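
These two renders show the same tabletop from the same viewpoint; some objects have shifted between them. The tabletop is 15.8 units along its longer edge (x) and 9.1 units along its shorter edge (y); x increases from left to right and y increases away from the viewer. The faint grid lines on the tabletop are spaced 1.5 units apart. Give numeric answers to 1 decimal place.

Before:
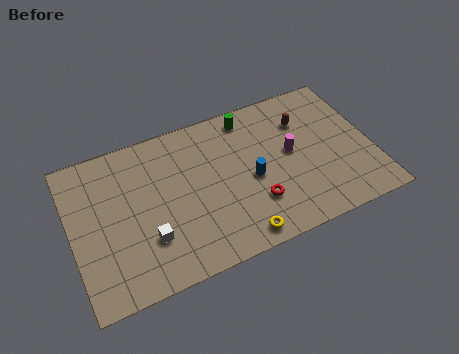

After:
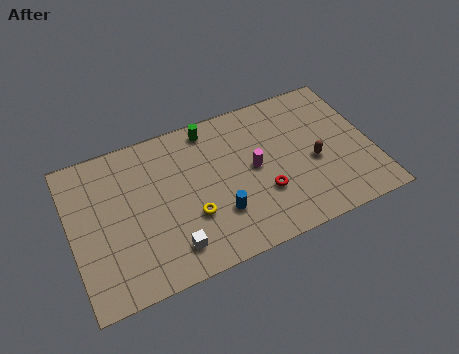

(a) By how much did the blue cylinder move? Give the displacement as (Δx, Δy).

(-1.9, -1.4)

From the two frames, the blue cylinder sits at roughly (9.4, 4.1) before and (7.5, 2.7) after.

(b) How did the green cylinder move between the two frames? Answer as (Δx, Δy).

(-2.1, 0.1)

The green cylinder started near (9.7, 7.9) and ended near (7.6, 8.0).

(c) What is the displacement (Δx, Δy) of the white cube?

(1.1, -1.0)

From the two frames, the white cube sits at roughly (3.8, 2.7) before and (4.9, 1.7) after.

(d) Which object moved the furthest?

the yellow torus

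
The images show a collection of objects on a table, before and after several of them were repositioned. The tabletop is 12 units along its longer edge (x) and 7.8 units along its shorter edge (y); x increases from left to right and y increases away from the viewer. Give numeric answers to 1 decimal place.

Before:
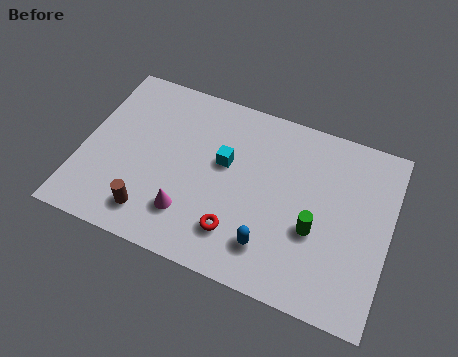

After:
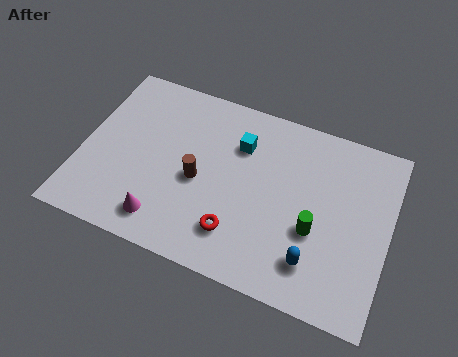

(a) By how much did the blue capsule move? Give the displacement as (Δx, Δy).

(1.7, 0.0)

The blue capsule was at about (7.6, 1.7) and moved to about (9.3, 1.7).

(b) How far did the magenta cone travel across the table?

1.1

The magenta cone was near (4.4, 1.9) before and (3.5, 1.3) after, so it travelled √(0.9² + 0.6²) ≈ 1.1 units.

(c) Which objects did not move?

the red torus and the green cylinder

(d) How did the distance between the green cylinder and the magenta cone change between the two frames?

+1.0

Before: roughly 4.9 units apart; after: 5.9. That's 1.0 units further apart.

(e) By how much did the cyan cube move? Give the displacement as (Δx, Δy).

(0.5, 1.0)

From the two frames, the cyan cube sits at roughly (5.5, 4.6) before and (6.0, 5.6) after.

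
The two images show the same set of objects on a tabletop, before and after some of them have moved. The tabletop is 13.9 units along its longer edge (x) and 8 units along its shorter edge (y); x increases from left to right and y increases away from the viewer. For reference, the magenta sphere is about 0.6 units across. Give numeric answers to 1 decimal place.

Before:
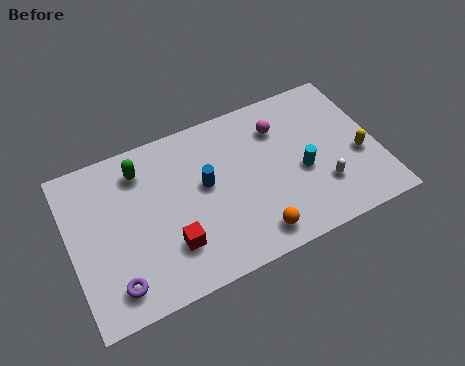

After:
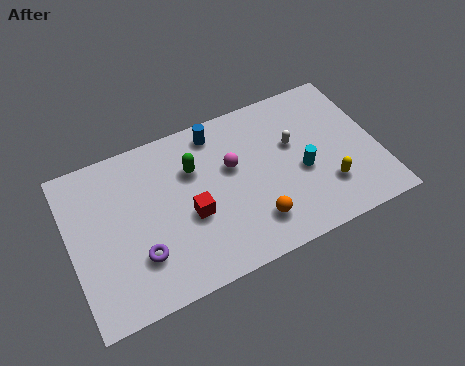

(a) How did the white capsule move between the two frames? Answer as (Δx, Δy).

(-1.0, 2.6)

The white capsule was at about (11.2, 2.3) and moved to about (10.2, 4.9).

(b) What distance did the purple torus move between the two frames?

1.5

The purple torus moved from about (1.7, 1.4) to (2.9, 2.3), a distance of √(1.2² + 0.9²) ≈ 1.5.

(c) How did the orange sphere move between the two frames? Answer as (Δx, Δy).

(0.1, 0.6)

From the two frames, the orange sphere sits at roughly (7.9, 1.2) before and (8.0, 1.8) after.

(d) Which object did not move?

the cyan cylinder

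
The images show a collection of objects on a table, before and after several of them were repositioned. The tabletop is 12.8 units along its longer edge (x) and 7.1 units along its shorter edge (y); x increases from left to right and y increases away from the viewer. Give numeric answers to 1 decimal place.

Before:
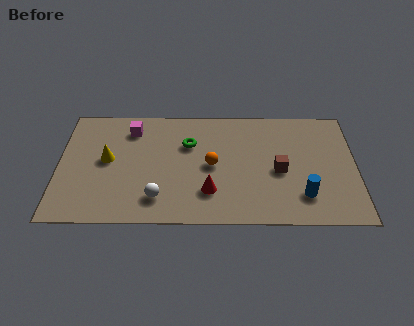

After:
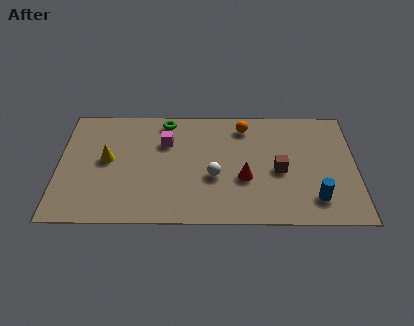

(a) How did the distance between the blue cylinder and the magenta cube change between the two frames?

-1.2

They were about 8.4 units apart before and 7.2 after — 1.2 units closer together.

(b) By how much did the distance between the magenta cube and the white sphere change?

-1.4

The distance was about 4.4 in the first image and 3.0 in the second, so they moved 1.4 units closer together.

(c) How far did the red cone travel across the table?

1.7

The red cone moved from about (6.5, 1.9) to (8.0, 2.7), a distance of √(1.5² + 0.8²) ≈ 1.7.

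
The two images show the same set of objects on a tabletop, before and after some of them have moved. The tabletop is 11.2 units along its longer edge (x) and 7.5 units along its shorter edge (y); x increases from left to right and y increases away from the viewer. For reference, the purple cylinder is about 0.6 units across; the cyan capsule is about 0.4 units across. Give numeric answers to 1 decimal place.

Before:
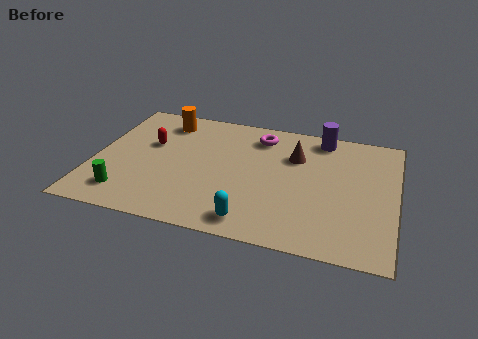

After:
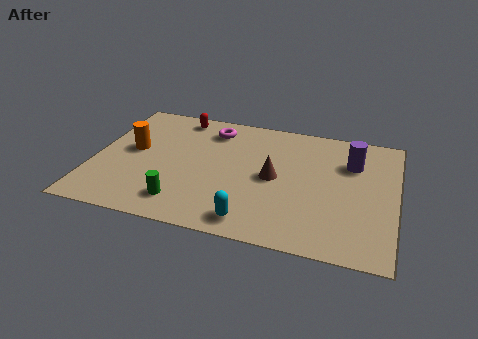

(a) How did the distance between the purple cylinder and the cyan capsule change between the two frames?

-0.5

The distance was about 6.0 in the first image and 5.5 in the second, so they moved 0.5 units closer together.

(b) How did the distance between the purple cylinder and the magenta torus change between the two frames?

+3.0

The distance was about 2.4 in the first image and 5.4 in the second, so they moved 3.0 units further apart.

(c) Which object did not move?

the cyan capsule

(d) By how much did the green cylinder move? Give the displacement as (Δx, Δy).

(2.1, 0.0)

The green cylinder was at about (1.4, 1.4) and moved to about (3.5, 1.4).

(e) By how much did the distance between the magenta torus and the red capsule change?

-2.9

Before: roughly 4.3 units apart; after: 1.4. That's 2.9 units closer together.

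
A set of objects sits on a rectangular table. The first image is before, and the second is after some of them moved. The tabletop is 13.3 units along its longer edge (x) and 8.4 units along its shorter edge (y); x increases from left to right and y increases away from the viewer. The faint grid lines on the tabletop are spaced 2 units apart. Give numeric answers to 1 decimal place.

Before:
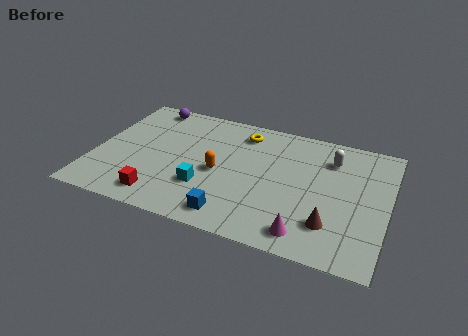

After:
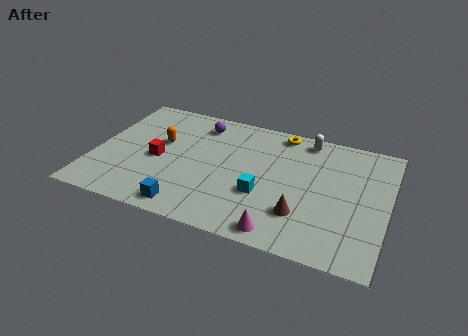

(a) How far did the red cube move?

2.5

From (3.3, 1.3) to (2.9, 3.8), the red cube covered √(0.4² + 2.5²) ≈ 2.5 units.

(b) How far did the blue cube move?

2.0

From (6.6, 1.2) to (4.6, 1.0), the blue cube covered √(2.0² + 0.2²) ≈ 2.0 units.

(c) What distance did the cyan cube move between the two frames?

2.6

The cyan cube moved from about (5.2, 2.6) to (7.8, 3.0), a distance of √(2.6² + 0.4²) ≈ 2.6.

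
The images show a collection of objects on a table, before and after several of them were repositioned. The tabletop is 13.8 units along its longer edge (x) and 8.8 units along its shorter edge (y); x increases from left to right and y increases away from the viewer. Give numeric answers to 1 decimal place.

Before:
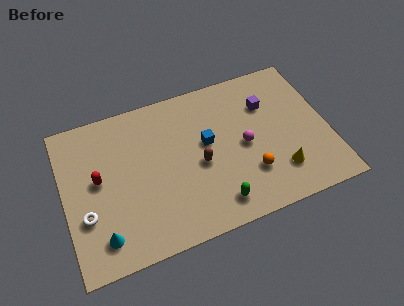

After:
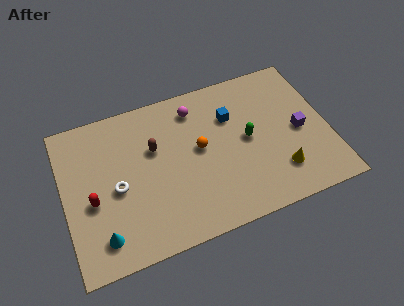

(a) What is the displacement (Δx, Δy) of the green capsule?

(2.0, 3.1)

From the two frames, the green capsule sits at roughly (7.6, 1.4) before and (9.6, 4.5) after.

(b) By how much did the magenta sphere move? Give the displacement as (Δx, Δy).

(-2.3, 3.0)

The magenta sphere was at about (9.4, 4.2) and moved to about (7.1, 7.2).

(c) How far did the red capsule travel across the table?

1.2

From (1.8, 4.8) to (1.4, 3.7), the red capsule covered √(0.4² + 1.1²) ≈ 1.2 units.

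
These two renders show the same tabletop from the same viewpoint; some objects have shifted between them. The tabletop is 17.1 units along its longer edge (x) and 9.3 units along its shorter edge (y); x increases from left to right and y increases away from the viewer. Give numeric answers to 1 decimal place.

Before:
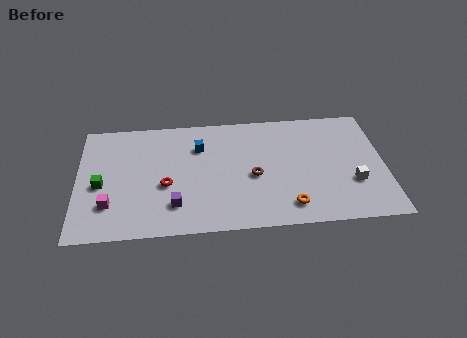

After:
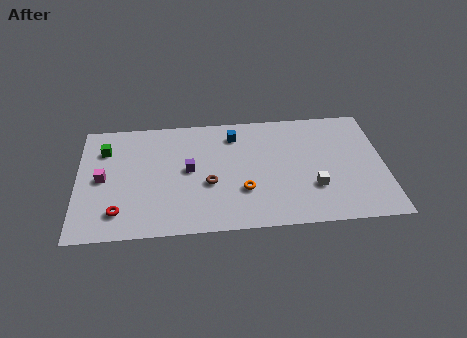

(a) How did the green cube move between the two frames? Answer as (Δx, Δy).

(0.2, 2.8)

From the two frames, the green cube sits at roughly (1.3, 4.1) before and (1.5, 6.9) after.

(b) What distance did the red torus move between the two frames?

3.2

The red torus moved from about (4.9, 3.8) to (2.3, 1.9), a distance of √(2.6² + 1.9²) ≈ 3.2.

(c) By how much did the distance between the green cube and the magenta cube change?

+0.6

The distance was about 1.7 in the first image and 2.3 in the second, so they moved 0.6 units further apart.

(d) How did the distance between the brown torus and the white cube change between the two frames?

+0.3

The distance was about 5.6 in the first image and 5.9 in the second, so they moved 0.3 units further apart.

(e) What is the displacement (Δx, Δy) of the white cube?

(-2.2, -0.2)

The white cube started near (15.3, 3.1) and ended near (13.1, 2.9).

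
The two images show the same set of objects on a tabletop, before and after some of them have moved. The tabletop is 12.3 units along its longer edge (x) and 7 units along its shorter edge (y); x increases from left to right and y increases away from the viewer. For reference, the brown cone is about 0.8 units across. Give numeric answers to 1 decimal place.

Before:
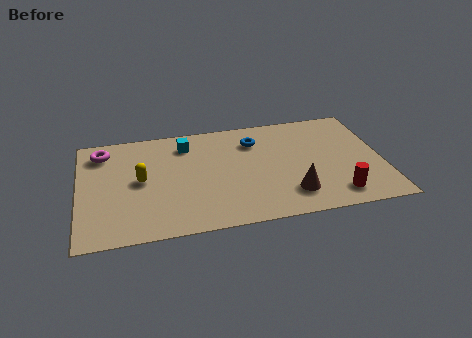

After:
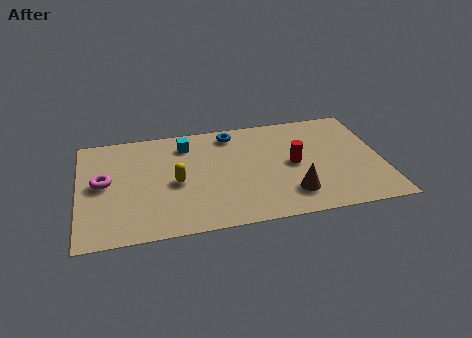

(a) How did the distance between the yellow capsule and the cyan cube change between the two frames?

-0.3

The distance was about 2.8 in the first image and 2.5 in the second, so they moved 0.3 units closer together.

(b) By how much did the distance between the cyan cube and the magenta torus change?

+0.5

Before: roughly 3.4 units apart; after: 3.9. That's 0.5 units further apart.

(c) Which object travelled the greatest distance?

the red cylinder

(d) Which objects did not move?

the brown cone and the cyan cube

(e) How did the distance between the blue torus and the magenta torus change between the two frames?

-0.4

They were about 6.2 units apart before and 5.8 after — 0.4 units closer together.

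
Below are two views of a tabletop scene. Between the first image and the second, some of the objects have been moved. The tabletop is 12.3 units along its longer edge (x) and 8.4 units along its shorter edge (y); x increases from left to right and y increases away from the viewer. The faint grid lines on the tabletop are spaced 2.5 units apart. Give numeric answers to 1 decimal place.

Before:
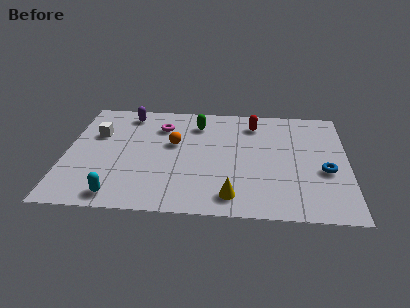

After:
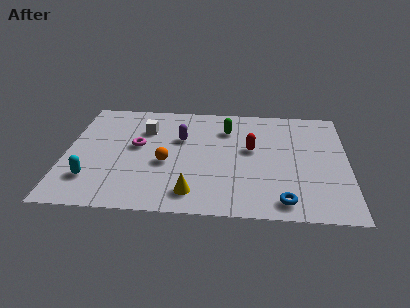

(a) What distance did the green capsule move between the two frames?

1.3

The green capsule was near (5.7, 6.6) before and (7.0, 6.3) after, so it travelled √(1.3² + 0.3²) ≈ 1.3 units.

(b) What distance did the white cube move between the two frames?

2.2

From (1.3, 5.5) to (3.4, 6.0), the white cube covered √(2.1² + 0.5²) ≈ 2.2 units.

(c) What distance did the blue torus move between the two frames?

2.9

The blue torus moved from about (11.3, 3.4) to (9.5, 1.1), a distance of √(1.8² + 2.3²) ≈ 2.9.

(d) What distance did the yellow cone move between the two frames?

1.7

The yellow cone was near (7.3, 1.3) before and (5.6, 1.4) after, so it travelled √(1.7² + 0.1²) ≈ 1.7 units.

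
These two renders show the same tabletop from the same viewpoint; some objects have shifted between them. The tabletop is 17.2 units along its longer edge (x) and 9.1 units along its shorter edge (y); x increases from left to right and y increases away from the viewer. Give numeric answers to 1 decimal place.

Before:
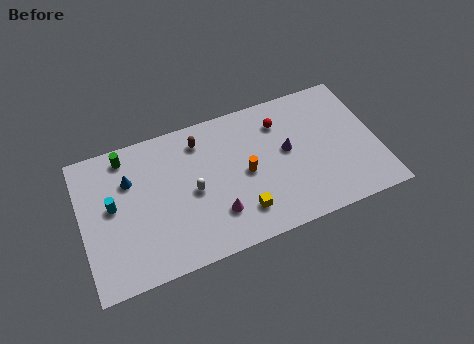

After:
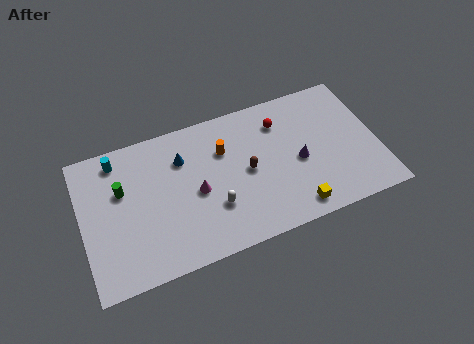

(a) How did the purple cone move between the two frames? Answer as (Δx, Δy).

(0.6, -0.9)

The purple cone was at about (12.0, 5.0) and moved to about (12.6, 4.1).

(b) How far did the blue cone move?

3.1

From (2.9, 6.3) to (6.0, 6.6), the blue cone covered √(3.1² + 0.3²) ≈ 3.1 units.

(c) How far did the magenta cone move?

2.1

The magenta cone moved from about (7.6, 2.4) to (6.6, 4.2), a distance of √(1.0² + 1.8²) ≈ 2.1.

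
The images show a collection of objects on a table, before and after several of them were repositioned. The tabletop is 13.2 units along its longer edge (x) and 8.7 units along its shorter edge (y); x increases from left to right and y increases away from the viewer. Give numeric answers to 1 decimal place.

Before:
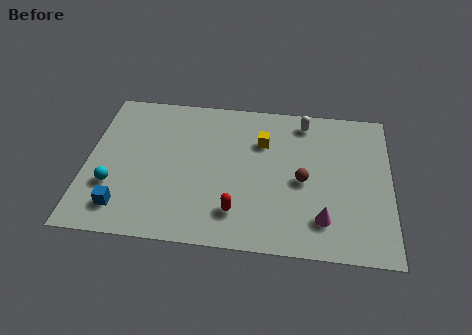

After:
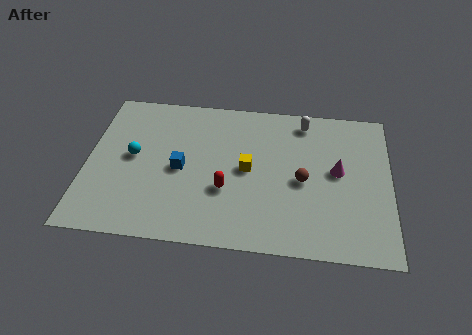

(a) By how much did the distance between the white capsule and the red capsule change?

-0.8

They were about 6.3 units apart before and 5.5 after — 0.8 units closer together.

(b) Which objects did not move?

the white capsule and the brown sphere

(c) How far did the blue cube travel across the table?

3.5

From (1.7, 1.6) to (4.1, 4.1), the blue cube covered √(2.4² + 2.5²) ≈ 3.5 units.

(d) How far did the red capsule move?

1.3

The red capsule moved from about (6.6, 1.9) to (6.1, 3.1), a distance of √(0.5² + 1.2²) ≈ 1.3.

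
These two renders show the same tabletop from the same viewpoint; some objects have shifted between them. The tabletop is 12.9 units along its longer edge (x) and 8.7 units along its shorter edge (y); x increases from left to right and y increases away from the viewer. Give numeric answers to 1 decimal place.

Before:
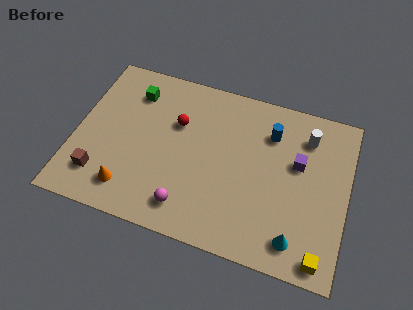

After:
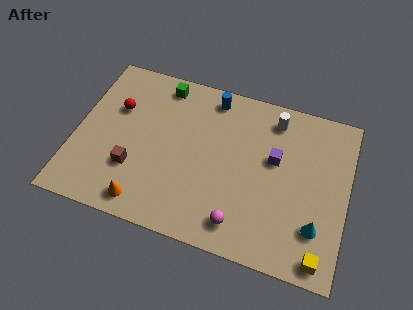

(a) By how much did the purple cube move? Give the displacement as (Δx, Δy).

(-1.1, -0.1)

The purple cube was at about (10.5, 5.3) and moved to about (9.4, 5.2).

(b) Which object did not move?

the yellow cube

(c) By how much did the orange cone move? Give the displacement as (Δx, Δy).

(0.8, -0.5)

The orange cone started near (2.8, 1.6) and ended near (3.6, 1.1).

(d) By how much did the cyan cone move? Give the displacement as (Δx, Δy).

(0.9, 0.9)

From the two frames, the cyan cone sits at roughly (10.7, 1.4) before and (11.6, 2.3) after.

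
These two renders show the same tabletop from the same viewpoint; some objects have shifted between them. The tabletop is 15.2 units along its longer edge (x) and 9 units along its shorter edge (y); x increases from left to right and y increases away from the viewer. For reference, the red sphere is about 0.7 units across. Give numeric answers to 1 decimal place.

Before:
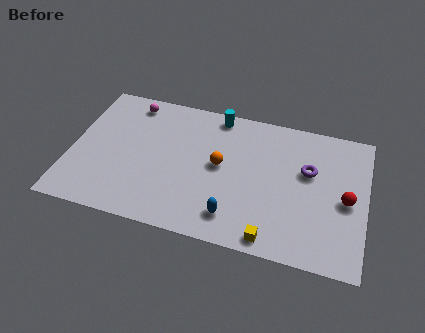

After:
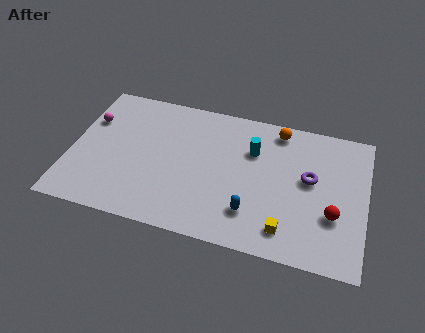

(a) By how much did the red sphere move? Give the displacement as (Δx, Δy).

(-0.6, -1.1)

The red sphere started near (14.2, 4.2) and ended near (13.6, 3.1).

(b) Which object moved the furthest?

the orange sphere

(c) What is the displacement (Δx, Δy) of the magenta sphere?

(-2.0, -1.7)

From the two frames, the magenta sphere sits at roughly (2.8, 7.8) before and (0.8, 6.1) after.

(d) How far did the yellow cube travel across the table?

1.0

The yellow cube moved from about (10.6, 0.9) to (11.3, 1.6), a distance of √(0.7² + 0.7²) ≈ 1.0.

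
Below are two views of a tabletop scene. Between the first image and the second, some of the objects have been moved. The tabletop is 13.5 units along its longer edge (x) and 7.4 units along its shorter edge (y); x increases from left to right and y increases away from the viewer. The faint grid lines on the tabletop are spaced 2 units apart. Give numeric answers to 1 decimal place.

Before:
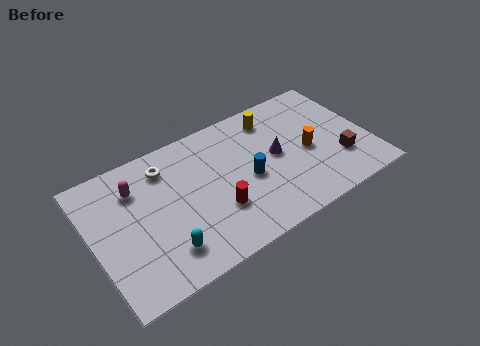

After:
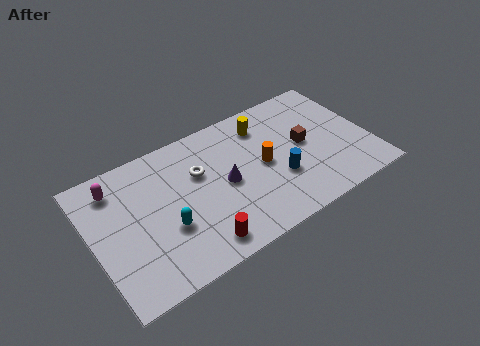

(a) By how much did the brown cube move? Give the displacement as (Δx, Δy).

(-1.5, 1.7)

From the two frames, the brown cube sits at roughly (11.9, 2.2) before and (10.4, 3.9) after.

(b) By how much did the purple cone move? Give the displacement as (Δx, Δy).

(-2.6, -0.3)

From the two frames, the purple cone sits at roughly (9.0, 3.9) before and (6.4, 3.6) after.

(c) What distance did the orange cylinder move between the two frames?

2.2

The orange cylinder moved from about (10.5, 3.4) to (8.3, 3.7), a distance of √(2.2² + 0.3²) ≈ 2.2.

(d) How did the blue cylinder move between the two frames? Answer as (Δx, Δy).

(1.4, -0.7)

From the two frames, the blue cylinder sits at roughly (7.5, 3.3) before and (8.9, 2.6) after.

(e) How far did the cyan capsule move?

1.1

From (3.1, 1.6) to (3.4, 2.7), the cyan capsule covered √(0.3² + 1.1²) ≈ 1.1 units.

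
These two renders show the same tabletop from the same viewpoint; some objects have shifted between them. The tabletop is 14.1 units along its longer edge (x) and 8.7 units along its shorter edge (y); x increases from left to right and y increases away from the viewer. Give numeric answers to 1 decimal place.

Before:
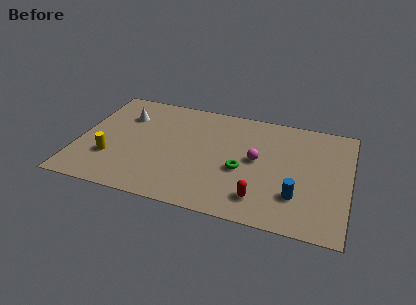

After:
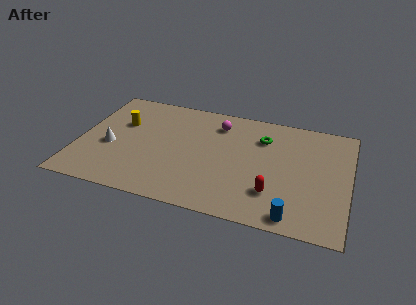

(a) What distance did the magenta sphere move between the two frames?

3.2

From (9.3, 4.6) to (7.1, 6.9), the magenta sphere covered √(2.2² + 2.3²) ≈ 3.2 units.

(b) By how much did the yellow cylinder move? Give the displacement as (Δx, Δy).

(0.3, 2.9)

From the two frames, the yellow cylinder sits at roughly (1.8, 2.7) before and (2.1, 5.6) after.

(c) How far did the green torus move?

2.9

The green torus moved from about (8.6, 3.6) to (9.5, 6.4), a distance of √(0.9² + 2.8²) ≈ 2.9.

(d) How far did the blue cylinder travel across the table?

1.5

From (11.5, 2.4) to (11.4, 0.9), the blue cylinder covered √(0.1² + 1.5²) ≈ 1.5 units.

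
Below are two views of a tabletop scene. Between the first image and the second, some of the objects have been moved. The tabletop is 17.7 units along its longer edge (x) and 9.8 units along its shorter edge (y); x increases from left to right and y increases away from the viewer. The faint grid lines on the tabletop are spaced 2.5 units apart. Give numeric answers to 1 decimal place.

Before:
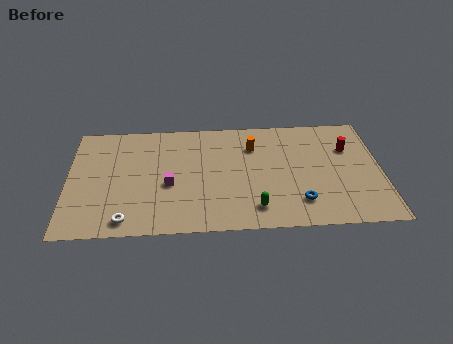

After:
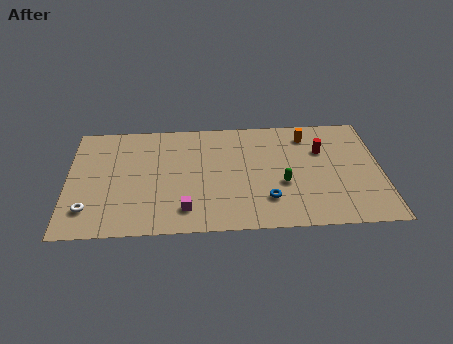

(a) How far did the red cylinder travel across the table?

1.5

The red cylinder moved from about (15.9, 6.7) to (14.4, 6.6), a distance of √(1.5² + 0.1²) ≈ 1.5.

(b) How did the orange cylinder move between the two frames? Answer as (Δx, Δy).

(3.1, 0.8)

From the two frames, the orange cylinder sits at roughly (10.5, 7.2) before and (13.6, 8.0) after.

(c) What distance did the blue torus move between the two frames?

1.8

The blue torus was near (13.0, 2.2) before and (11.2, 2.5) after, so it travelled √(1.8² + 0.3²) ≈ 1.8 units.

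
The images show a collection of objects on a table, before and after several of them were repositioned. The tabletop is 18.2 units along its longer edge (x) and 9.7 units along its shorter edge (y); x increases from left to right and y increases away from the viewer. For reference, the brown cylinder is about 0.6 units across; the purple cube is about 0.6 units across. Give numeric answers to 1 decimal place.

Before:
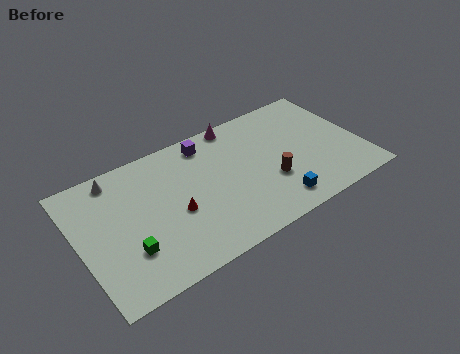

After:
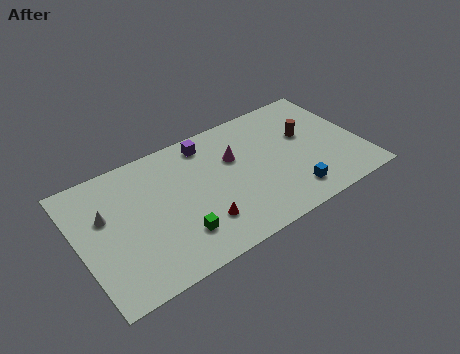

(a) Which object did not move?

the purple cube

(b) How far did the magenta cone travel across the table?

2.7

From (10.8, 8.9) to (10.2, 6.3), the magenta cone covered √(0.6² + 2.6²) ≈ 2.7 units.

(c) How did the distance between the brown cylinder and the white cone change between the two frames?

+2.5

Before: roughly 10.6 units apart; after: 13.1. That's 2.5 units further apart.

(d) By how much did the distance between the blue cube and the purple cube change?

+0.4

Before: roughly 7.5 units apart; after: 7.9. That's 0.4 units further apart.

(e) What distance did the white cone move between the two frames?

2.6

The white cone was near (2.8, 8.5) before and (1.8, 6.1) after, so it travelled √(1.0² + 2.4²) ≈ 2.6 units.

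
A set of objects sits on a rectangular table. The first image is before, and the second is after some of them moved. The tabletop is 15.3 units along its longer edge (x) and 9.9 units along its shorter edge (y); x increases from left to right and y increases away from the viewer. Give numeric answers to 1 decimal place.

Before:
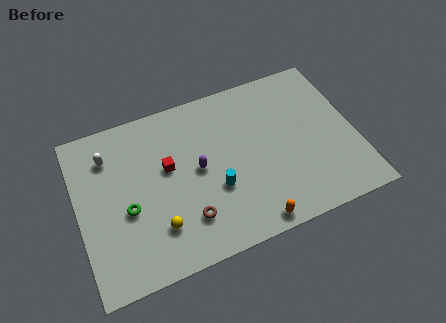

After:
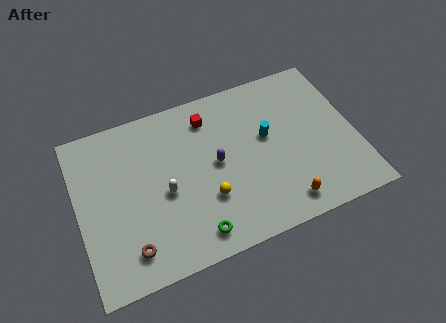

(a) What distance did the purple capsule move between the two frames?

1.0

The purple capsule moved from about (6.6, 5.1) to (7.6, 5.1), a distance of √(1.0² + 0.0²) ≈ 1.0.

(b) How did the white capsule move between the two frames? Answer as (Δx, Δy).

(2.8, -3.2)

From the two frames, the white capsule sits at roughly (1.9, 7.6) before and (4.7, 4.4) after.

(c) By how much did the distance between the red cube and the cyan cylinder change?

+0.5

Before: roughly 3.3 units apart; after: 3.8. That's 0.5 units further apart.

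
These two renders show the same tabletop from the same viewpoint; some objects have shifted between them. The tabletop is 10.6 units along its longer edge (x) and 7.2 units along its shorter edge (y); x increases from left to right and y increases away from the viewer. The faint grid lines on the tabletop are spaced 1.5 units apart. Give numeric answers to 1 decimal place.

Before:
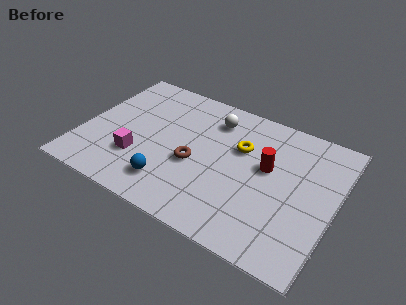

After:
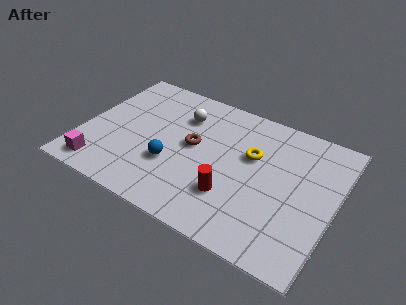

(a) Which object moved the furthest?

the red cylinder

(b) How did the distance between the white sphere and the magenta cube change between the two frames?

+0.7

The distance was about 4.4 in the first image and 5.1 in the second, so they moved 0.7 units further apart.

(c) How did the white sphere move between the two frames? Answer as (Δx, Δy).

(-1.3, -0.4)

The white sphere started near (5.2, 5.7) and ended near (3.9, 5.3).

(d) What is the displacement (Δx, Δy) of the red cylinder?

(-1.2, -2.1)

The red cylinder started near (7.7, 4.2) and ended near (6.5, 2.1).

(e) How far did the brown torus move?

0.9

From (4.8, 3.0) to (4.6, 3.9), the brown torus covered √(0.2² + 0.9²) ≈ 0.9 units.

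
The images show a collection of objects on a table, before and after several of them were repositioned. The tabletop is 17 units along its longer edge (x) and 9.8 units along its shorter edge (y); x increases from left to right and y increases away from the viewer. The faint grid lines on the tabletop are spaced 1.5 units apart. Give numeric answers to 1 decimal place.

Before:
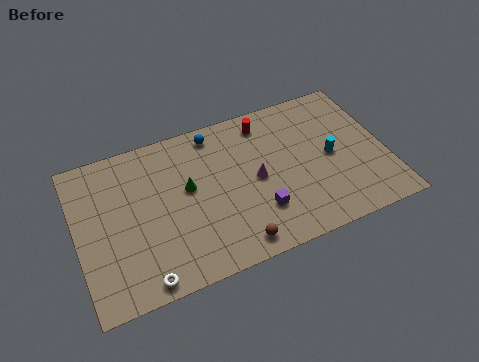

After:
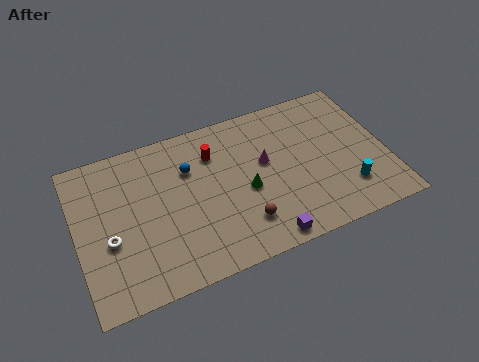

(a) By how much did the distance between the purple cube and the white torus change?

+1.9

Before: roughly 6.7 units apart; after: 8.6. That's 1.9 units further apart.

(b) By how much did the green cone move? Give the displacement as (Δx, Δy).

(3.1, -1.3)

From the two frames, the green cone sits at roughly (6.1, 5.6) before and (9.2, 4.3) after.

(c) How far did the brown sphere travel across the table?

1.3

The brown sphere was near (8.2, 1.2) before and (8.8, 2.3) after, so it travelled √(0.6² + 1.1²) ≈ 1.3 units.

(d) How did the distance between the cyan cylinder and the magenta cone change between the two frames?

+1.1

Before: roughly 4.2 units apart; after: 5.3. That's 1.1 units further apart.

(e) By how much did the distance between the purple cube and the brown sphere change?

-0.4

They were about 2.1 units apart before and 1.7 after — 0.4 units closer together.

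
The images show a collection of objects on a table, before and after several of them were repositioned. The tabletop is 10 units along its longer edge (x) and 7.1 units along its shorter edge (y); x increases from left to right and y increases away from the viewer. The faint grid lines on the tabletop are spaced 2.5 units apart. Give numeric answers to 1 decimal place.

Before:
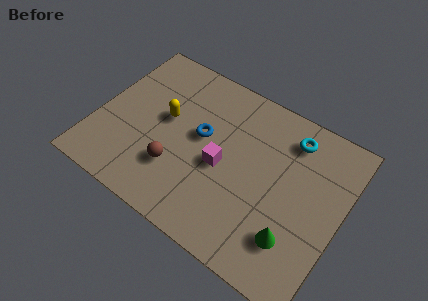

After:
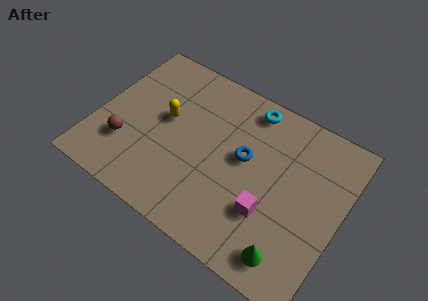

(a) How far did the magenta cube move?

2.3

The magenta cube moved from about (5.2, 3.2) to (7.3, 2.3), a distance of √(2.1² + 0.9²) ≈ 2.3.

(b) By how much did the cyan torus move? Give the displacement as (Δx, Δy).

(-1.8, 0.4)

The cyan torus started near (7.6, 5.8) and ended near (5.8, 6.2).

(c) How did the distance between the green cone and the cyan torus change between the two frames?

+1.6

The distance was about 4.1 in the first image and 5.7 in the second, so they moved 1.6 units further apart.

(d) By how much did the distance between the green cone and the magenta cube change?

-1.9

They were about 3.5 units apart before and 1.6 after — 1.9 units closer together.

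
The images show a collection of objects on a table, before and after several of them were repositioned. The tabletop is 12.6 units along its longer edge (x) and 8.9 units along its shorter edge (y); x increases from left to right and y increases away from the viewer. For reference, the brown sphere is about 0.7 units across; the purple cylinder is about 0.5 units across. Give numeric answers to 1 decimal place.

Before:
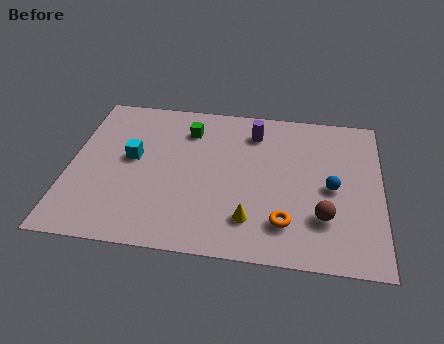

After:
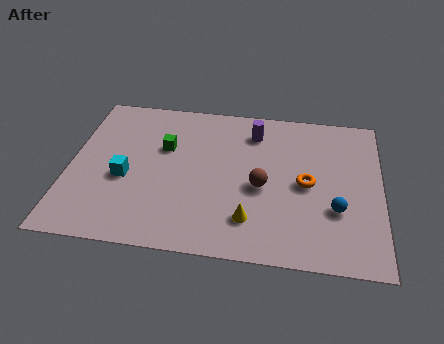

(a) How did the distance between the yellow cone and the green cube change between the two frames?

-0.4

They were about 5.6 units apart before and 5.2 after — 0.4 units closer together.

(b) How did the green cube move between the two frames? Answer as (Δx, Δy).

(-0.9, -1.2)

The green cube started near (4.7, 6.9) and ended near (3.8, 5.7).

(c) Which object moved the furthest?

the brown sphere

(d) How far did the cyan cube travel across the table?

1.2

The cyan cube moved from about (2.5, 4.9) to (2.3, 3.7), a distance of √(0.2² + 1.2²) ≈ 1.2.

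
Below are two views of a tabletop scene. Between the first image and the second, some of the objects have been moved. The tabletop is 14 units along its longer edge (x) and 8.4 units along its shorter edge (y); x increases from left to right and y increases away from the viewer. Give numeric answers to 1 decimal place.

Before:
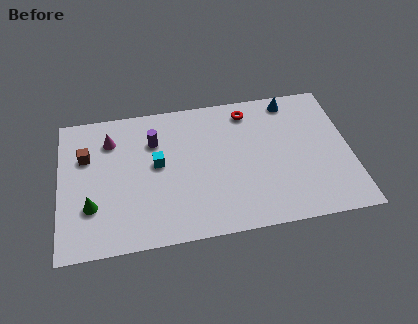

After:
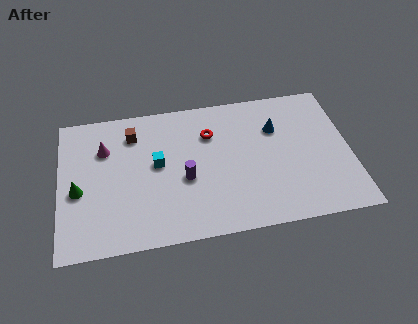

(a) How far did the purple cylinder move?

2.9

The purple cylinder was near (4.6, 6.0) before and (6.0, 3.5) after, so it travelled √(1.4² + 2.5²) ≈ 2.9 units.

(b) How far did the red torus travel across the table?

2.2

The red torus was near (9.2, 7.1) before and (7.3, 6.0) after, so it travelled √(1.9² + 1.1²) ≈ 2.2 units.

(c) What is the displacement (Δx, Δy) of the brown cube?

(2.3, 1.0)

The brown cube was at about (1.3, 5.6) and moved to about (3.6, 6.6).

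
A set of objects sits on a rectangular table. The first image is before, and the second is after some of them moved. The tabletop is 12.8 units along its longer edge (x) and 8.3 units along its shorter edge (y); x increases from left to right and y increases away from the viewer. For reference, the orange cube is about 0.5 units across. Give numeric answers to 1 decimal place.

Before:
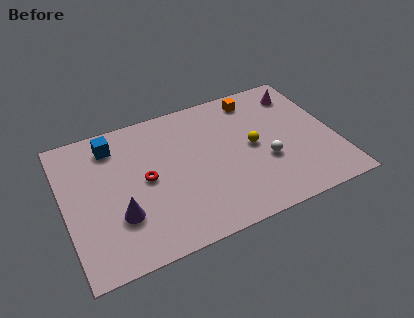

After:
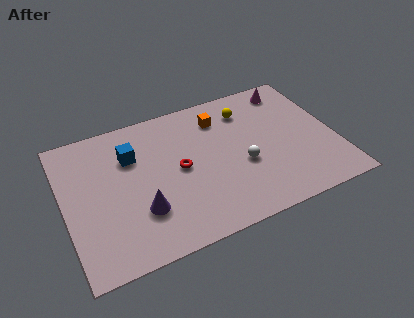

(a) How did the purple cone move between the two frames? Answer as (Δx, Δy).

(1.0, -0.1)

From the two frames, the purple cone sits at roughly (2.4, 2.6) before and (3.4, 2.5) after.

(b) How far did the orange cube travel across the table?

1.9

The orange cube moved from about (9.4, 7.1) to (7.6, 6.5), a distance of √(1.8² + 0.6²) ≈ 1.9.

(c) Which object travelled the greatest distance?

the yellow sphere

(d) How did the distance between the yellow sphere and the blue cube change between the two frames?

-1.3

Before: roughly 6.9 units apart; after: 5.6. That's 1.3 units closer together.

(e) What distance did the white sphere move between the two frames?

1.1

The white sphere moved from about (9.4, 3.1) to (8.3, 3.3), a distance of √(1.1² + 0.2²) ≈ 1.1.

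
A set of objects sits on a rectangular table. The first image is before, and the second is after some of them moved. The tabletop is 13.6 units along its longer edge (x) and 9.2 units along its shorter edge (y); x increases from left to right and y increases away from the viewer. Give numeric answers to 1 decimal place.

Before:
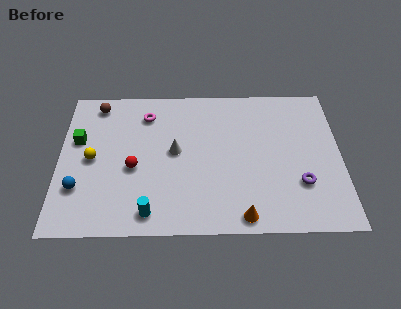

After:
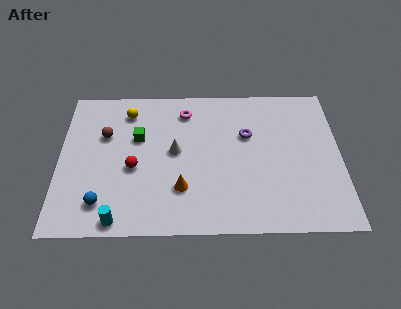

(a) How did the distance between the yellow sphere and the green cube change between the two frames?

+0.4

Before: roughly 1.4 units apart; after: 1.8. That's 0.4 units further apart.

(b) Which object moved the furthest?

the purple torus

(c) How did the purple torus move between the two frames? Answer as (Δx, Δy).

(-2.5, 3.1)

The purple torus was at about (11.6, 2.8) and moved to about (9.1, 5.9).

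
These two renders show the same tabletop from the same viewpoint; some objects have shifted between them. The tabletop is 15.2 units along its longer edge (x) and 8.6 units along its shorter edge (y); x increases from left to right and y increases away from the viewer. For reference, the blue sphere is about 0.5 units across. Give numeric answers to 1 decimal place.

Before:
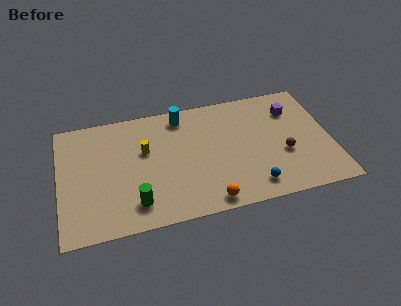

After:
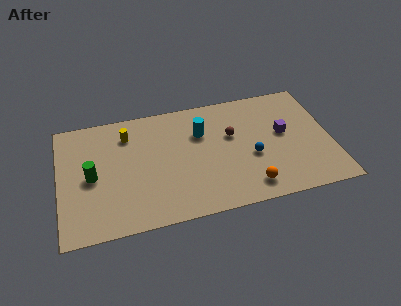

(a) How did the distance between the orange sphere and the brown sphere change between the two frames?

-1.0

The distance was about 5.0 in the first image and 4.0 in the second, so they moved 1.0 units closer together.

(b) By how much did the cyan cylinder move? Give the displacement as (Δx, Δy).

(1.0, -1.5)

The cyan cylinder was at about (7.0, 7.4) and moved to about (8.0, 5.9).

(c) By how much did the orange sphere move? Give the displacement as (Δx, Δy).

(2.3, 0.5)

The orange sphere started near (8.1, 0.9) and ended near (10.4, 1.4).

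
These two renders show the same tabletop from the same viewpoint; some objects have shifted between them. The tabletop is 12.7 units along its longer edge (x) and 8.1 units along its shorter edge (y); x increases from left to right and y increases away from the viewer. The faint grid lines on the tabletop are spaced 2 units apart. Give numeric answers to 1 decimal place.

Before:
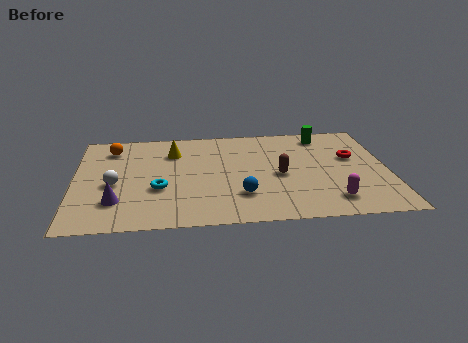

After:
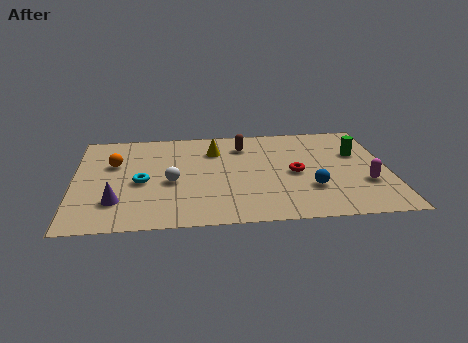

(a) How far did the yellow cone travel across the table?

1.7

The yellow cone moved from about (4.0, 6.0) to (5.7, 6.0), a distance of √(1.7² + 0.0²) ≈ 1.7.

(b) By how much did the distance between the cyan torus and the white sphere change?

-0.7

They were about 1.9 units apart before and 1.2 after — 0.7 units closer together.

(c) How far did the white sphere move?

2.3

From (1.6, 3.5) to (3.9, 3.5), the white sphere covered √(2.3² + 0.0²) ≈ 2.3 units.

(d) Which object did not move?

the purple cone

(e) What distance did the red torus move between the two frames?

2.6

The red torus moved from about (11.3, 4.9) to (8.9, 3.8), a distance of √(2.4² + 1.1²) ≈ 2.6.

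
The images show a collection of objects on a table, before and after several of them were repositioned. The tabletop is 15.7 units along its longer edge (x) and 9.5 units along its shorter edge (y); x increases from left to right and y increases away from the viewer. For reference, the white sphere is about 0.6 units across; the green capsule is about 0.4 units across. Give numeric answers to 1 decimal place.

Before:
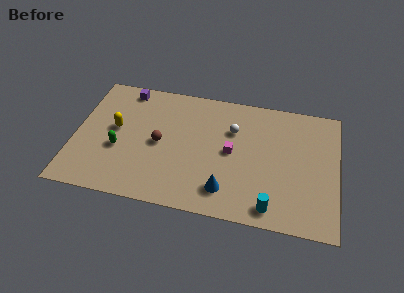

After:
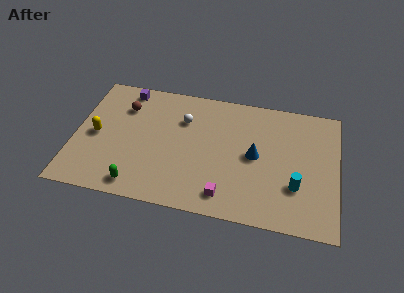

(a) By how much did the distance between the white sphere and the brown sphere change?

-1.1

The distance was about 4.7 in the first image and 3.6 in the second, so they moved 1.1 units closer together.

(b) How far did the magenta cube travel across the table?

3.3

From (9.4, 4.8) to (9.2, 1.5), the magenta cube covered √(0.2² + 3.3²) ≈ 3.3 units.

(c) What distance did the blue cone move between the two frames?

3.3

From (9.2, 1.9) to (10.8, 4.8), the blue cone covered √(1.6² + 2.9²) ≈ 3.3 units.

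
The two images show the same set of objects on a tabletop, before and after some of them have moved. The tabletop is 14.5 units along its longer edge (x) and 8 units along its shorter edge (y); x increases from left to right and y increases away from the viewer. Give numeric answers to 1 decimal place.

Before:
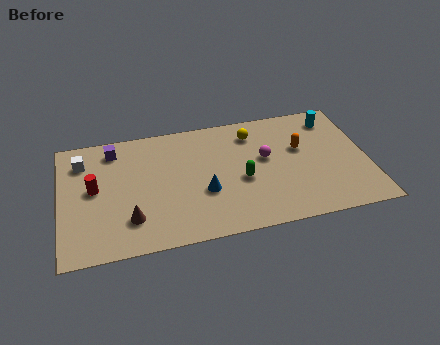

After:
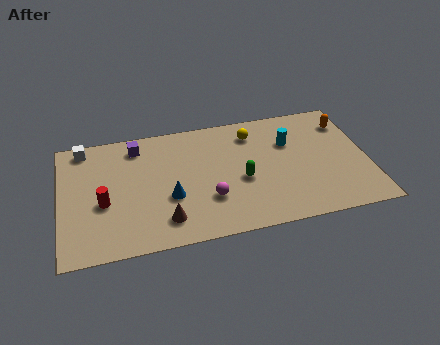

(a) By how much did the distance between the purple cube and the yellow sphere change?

-1.1

The distance was about 6.6 in the first image and 5.5 in the second, so they moved 1.1 units closer together.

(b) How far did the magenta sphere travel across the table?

3.5

From (9.7, 4.6) to (6.9, 2.5), the magenta sphere covered √(2.8² + 2.1²) ≈ 3.5 units.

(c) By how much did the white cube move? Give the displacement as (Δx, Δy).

(0.1, 0.9)

The white cube was at about (1.1, 6.2) and moved to about (1.2, 7.1).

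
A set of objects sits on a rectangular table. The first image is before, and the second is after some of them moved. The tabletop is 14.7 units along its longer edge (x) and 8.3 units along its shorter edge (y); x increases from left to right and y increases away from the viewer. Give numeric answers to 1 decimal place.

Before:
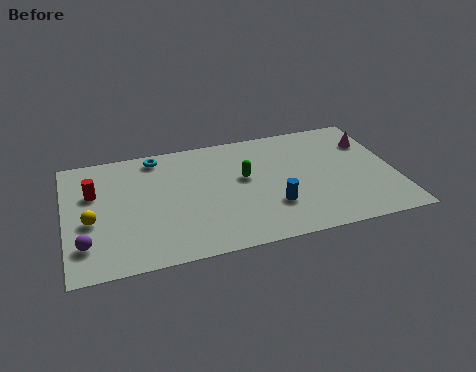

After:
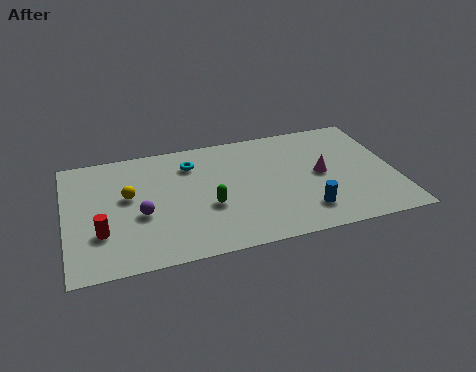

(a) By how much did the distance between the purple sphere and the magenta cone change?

-5.5

The distance was about 13.6 in the first image and 8.1 in the second, so they moved 5.5 units closer together.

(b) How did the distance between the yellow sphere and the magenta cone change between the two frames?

-4.3

They were about 12.9 units apart before and 8.6 after — 4.3 units closer together.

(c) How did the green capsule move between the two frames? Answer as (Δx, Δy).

(-1.7, -1.6)

The green capsule started near (8.0, 4.8) and ended near (6.3, 3.2).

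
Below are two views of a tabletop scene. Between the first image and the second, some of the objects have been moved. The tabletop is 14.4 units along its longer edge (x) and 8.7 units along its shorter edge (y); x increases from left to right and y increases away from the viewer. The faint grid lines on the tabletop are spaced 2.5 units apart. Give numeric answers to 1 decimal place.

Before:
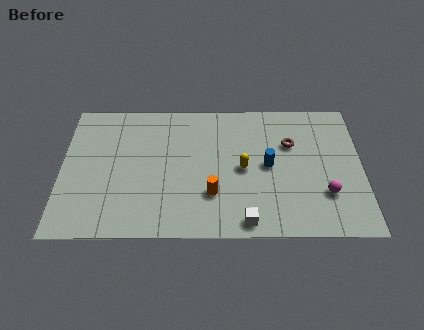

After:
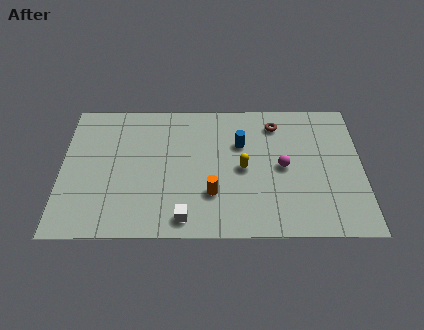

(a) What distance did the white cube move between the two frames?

2.9

The white cube moved from about (8.8, 0.9) to (5.9, 1.1), a distance of √(2.9² + 0.2²) ≈ 2.9.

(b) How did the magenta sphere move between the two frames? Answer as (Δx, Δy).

(-2.0, 1.7)

The magenta sphere was at about (12.6, 2.6) and moved to about (10.6, 4.3).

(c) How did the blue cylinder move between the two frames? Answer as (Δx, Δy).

(-1.3, 1.4)

The blue cylinder was at about (9.9, 4.4) and moved to about (8.6, 5.8).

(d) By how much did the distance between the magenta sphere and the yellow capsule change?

-2.3

They were about 4.2 units apart before and 1.9 after — 2.3 units closer together.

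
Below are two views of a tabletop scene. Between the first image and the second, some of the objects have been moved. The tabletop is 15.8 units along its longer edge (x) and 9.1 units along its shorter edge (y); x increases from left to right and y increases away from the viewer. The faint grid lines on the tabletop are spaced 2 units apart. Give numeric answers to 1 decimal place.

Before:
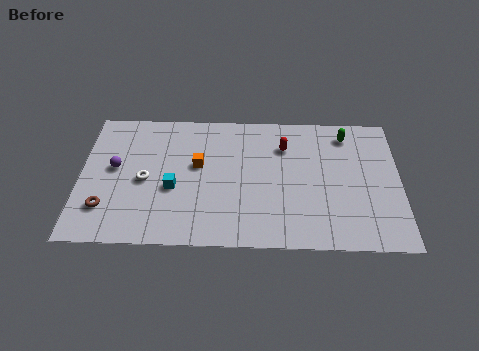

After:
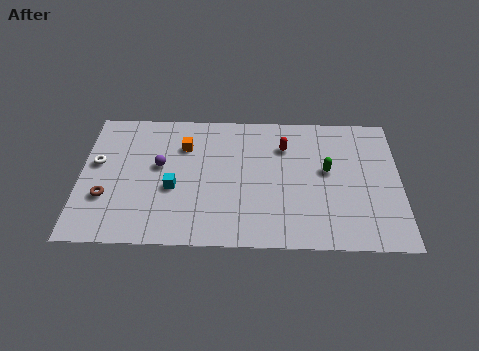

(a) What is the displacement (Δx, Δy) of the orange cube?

(-0.7, 1.3)

The orange cube started near (5.8, 5.3) and ended near (5.1, 6.6).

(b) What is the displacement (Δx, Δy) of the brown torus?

(0.0, 0.7)

The brown torus was at about (1.3, 2.3) and moved to about (1.3, 3.0).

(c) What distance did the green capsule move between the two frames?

2.7

The green capsule was near (13.2, 7.6) before and (12.2, 5.1) after, so it travelled √(1.0² + 2.5²) ≈ 2.7 units.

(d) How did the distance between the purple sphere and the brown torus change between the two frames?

+0.7

Before: roughly 2.7 units apart; after: 3.4. That's 0.7 units further apart.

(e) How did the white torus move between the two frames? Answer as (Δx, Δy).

(-2.4, 1.1)

From the two frames, the white torus sits at roughly (3.2, 4.2) before and (0.8, 5.3) after.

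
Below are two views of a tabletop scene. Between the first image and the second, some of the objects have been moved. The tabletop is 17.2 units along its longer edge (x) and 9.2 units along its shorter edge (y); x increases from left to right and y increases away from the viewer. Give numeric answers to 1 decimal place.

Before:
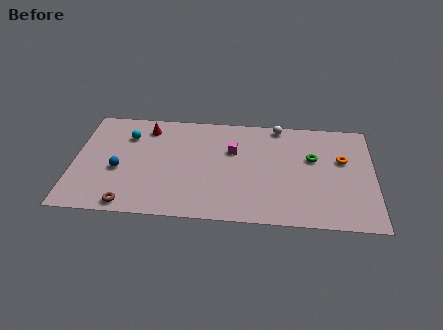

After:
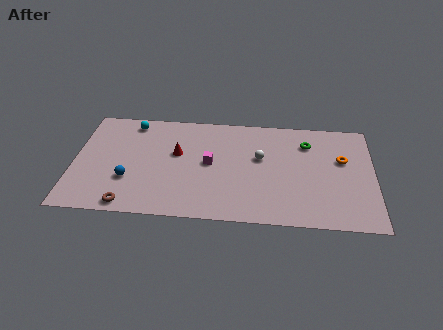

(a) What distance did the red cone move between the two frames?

2.8

From (4.1, 7.6) to (5.9, 5.5), the red cone covered √(1.8² + 2.1²) ≈ 2.8 units.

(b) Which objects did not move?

the orange torus and the brown torus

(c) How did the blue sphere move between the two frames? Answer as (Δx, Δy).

(0.6, -0.8)

The blue sphere was at about (2.6, 3.8) and moved to about (3.2, 3.0).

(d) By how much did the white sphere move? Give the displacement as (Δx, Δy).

(-1.0, -2.9)

The white sphere started near (11.7, 8.4) and ended near (10.7, 5.5).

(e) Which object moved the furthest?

the white sphere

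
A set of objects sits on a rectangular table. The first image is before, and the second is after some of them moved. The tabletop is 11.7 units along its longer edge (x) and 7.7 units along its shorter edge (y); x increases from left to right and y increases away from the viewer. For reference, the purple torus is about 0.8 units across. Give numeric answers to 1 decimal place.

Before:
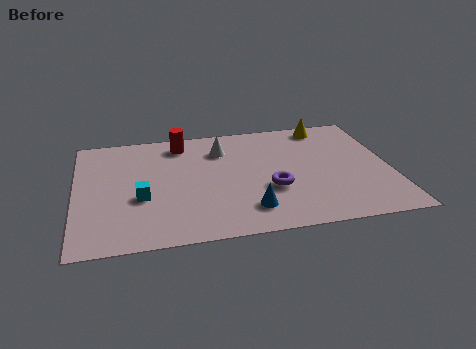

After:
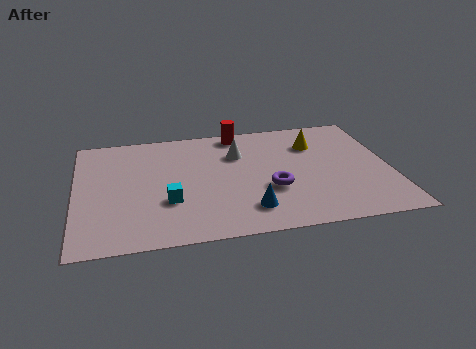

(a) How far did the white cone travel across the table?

0.7

From (5.5, 5.8) to (6.1, 5.4), the white cone covered √(0.6² + 0.4²) ≈ 0.7 units.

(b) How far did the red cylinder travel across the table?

2.2

From (4.0, 6.5) to (6.2, 6.9), the red cylinder covered √(2.2² + 0.4²) ≈ 2.2 units.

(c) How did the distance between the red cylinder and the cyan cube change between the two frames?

+1.3

The distance was about 3.8 in the first image and 5.1 in the second, so they moved 1.3 units further apart.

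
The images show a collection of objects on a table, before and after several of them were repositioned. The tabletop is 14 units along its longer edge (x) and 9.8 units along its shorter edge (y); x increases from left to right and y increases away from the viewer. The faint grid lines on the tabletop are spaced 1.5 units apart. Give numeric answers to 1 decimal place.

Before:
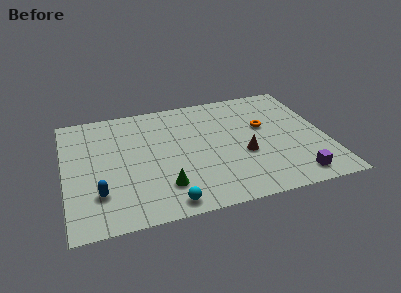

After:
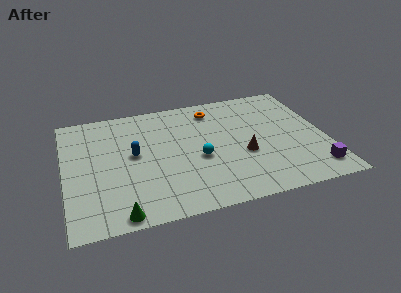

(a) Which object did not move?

the brown cone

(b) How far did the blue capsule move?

3.4

The blue capsule was near (1.7, 2.6) before and (3.7, 5.3) after, so it travelled √(2.0² + 2.7²) ≈ 3.4 units.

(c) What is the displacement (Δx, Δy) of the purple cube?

(1.1, 0.3)

The purple cube started near (12.0, 1.3) and ended near (13.1, 1.6).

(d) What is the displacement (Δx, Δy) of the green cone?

(-2.4, -1.5)

From the two frames, the green cone sits at roughly (5.1, 2.3) before and (2.7, 0.8) after.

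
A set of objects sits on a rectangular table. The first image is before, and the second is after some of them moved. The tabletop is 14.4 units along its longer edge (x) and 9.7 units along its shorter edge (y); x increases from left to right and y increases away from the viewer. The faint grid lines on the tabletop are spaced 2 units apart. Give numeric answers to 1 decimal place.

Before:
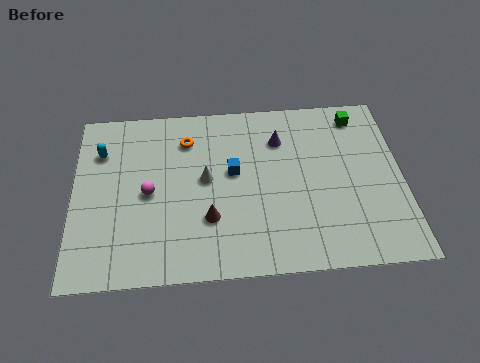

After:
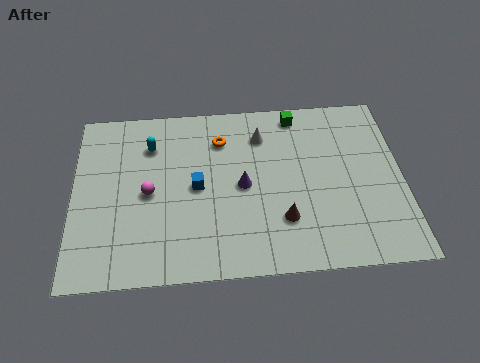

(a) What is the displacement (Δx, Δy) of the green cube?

(-2.7, 0.3)

The green cube started near (12.6, 8.3) and ended near (9.9, 8.6).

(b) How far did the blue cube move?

1.7

From (7.0, 5.5) to (5.4, 4.8), the blue cube covered √(1.6² + 0.7²) ≈ 1.7 units.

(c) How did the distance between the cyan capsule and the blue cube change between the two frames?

-2.8

The distance was about 6.0 in the first image and 3.2 in the second, so they moved 2.8 units closer together.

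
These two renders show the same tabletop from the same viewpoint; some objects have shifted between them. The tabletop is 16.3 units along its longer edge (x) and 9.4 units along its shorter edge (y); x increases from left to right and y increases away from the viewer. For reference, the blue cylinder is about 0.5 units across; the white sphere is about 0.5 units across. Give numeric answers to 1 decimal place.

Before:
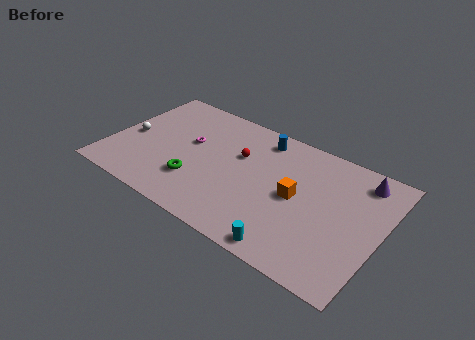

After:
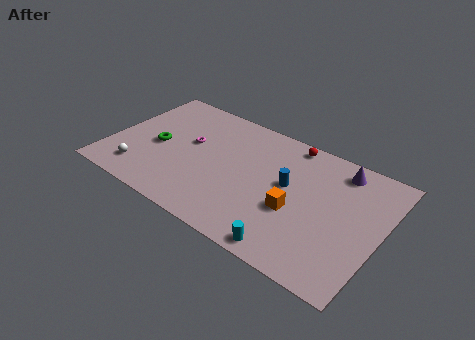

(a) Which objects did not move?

the cyan cylinder and the magenta torus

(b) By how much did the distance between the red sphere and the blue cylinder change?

+1.0

Before: roughly 2.2 units apart; after: 3.2. That's 1.0 units further apart.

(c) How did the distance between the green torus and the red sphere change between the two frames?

+4.7

The distance was about 3.9 in the first image and 8.6 in the second, so they moved 4.7 units further apart.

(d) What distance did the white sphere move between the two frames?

2.7

The white sphere moved from about (1.1, 4.3) to (2.2, 1.8), a distance of √(1.1² + 2.5²) ≈ 2.7.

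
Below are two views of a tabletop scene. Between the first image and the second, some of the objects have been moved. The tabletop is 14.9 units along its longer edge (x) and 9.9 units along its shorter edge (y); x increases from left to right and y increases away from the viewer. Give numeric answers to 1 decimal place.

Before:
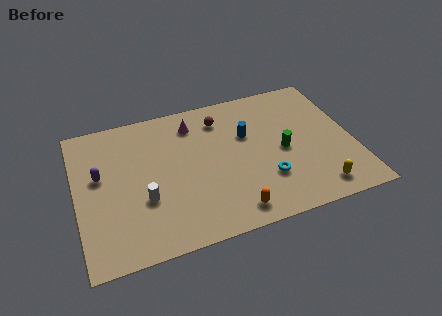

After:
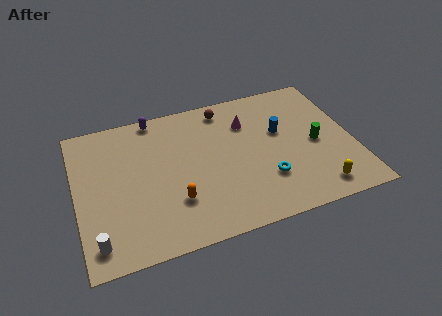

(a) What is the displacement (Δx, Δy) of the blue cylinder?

(1.8, -0.3)

From the two frames, the blue cylinder sits at roughly (9.3, 6.3) before and (11.1, 6.0) after.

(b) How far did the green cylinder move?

1.8

The green cylinder was near (11.1, 4.6) before and (12.9, 4.6) after, so it travelled √(1.8² + 0.0²) ≈ 1.8 units.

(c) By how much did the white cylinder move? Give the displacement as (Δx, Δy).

(-2.6, -2.0)

The white cylinder started near (3.5, 3.5) and ended near (0.9, 1.5).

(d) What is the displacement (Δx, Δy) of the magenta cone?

(2.9, -0.8)

The magenta cone was at about (6.5, 8.0) and moved to about (9.4, 7.2).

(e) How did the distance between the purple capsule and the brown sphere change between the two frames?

-3.2

Before: roughly 7.0 units apart; after: 3.8. That's 3.2 units closer together.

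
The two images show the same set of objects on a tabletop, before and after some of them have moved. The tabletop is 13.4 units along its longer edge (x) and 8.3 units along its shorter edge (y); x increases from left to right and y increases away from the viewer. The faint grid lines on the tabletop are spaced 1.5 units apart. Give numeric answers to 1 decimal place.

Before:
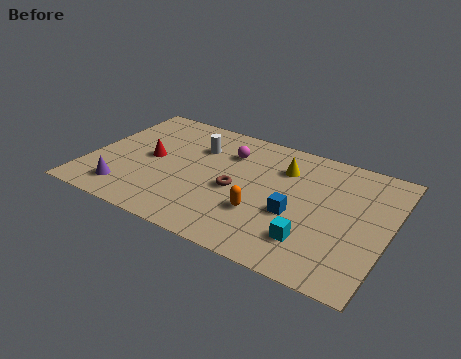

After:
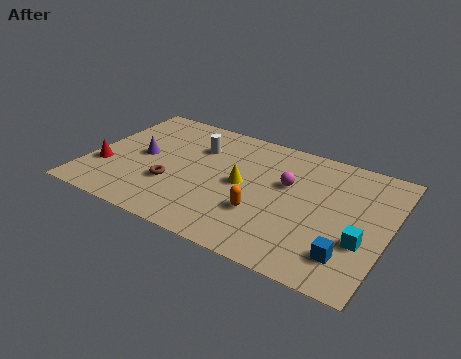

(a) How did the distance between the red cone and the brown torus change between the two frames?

-0.9

The distance was about 4.0 in the first image and 3.1 in the second, so they moved 0.9 units closer together.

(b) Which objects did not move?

the white cylinder and the orange capsule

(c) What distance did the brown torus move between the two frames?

2.9

The brown torus moved from about (6.7, 3.7) to (3.9, 2.8), a distance of √(2.8² + 0.9²) ≈ 2.9.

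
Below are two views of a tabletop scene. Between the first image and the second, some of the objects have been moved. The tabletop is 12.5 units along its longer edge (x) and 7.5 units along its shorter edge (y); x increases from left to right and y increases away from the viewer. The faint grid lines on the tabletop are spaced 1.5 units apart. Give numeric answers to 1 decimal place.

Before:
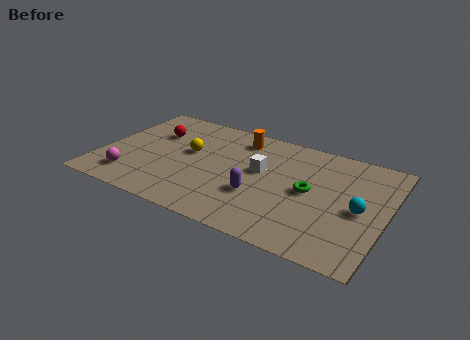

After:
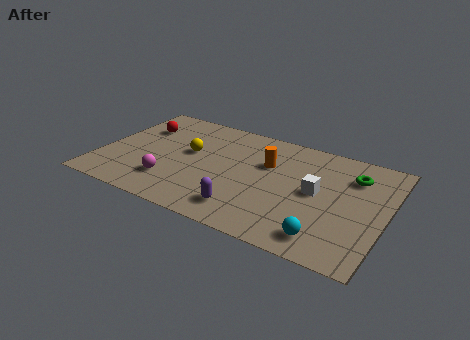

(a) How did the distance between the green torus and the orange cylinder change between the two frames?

-0.4

Before: roughly 4.2 units apart; after: 3.8. That's 0.4 units closer together.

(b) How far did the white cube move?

2.5

The white cube moved from about (7.0, 4.3) to (9.5, 3.9), a distance of √(2.5² + 0.4²) ≈ 2.5.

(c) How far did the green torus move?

2.5

The green torus was near (9.2, 3.8) before and (10.9, 5.6) after, so it travelled √(1.7² + 1.8²) ≈ 2.5 units.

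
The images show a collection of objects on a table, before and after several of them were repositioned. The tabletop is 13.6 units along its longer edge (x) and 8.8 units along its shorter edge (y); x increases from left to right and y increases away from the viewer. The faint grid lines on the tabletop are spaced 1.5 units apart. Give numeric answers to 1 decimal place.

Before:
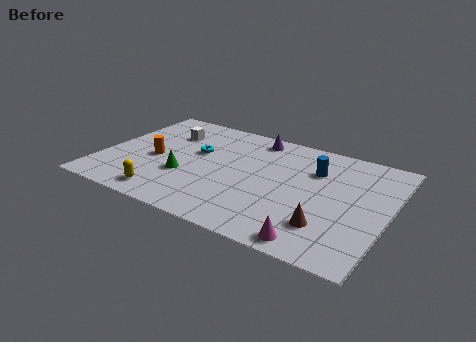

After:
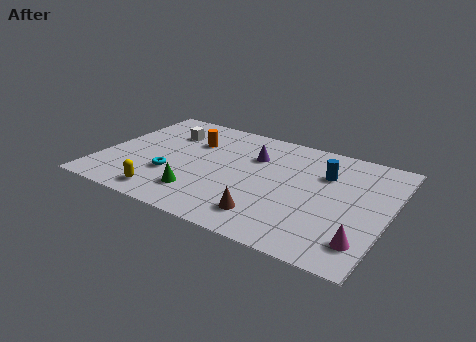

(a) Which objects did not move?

the yellow capsule and the white cube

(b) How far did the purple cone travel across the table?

1.6

The purple cone was near (6.8, 7.7) before and (7.0, 6.1) after, so it travelled √(0.2² + 1.6²) ≈ 1.6 units.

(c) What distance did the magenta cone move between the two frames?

2.3

The magenta cone moved from about (10.6, 0.9) to (12.7, 1.8), a distance of √(2.1² + 0.9²) ≈ 2.3.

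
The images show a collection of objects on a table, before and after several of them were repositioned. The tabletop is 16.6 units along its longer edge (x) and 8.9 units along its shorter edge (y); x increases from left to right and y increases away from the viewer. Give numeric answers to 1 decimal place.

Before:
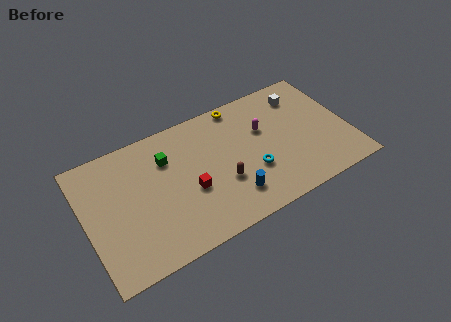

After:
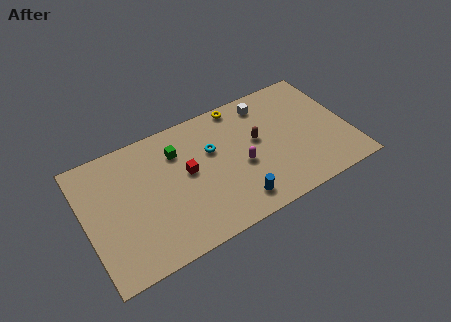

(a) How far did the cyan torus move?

3.4

The cyan torus was near (10.3, 3.1) before and (8.1, 5.7) after, so it travelled √(2.2² + 2.6²) ≈ 3.4 units.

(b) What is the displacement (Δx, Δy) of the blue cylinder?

(0.2, -0.5)

The blue cylinder was at about (8.8, 2.0) and moved to about (9.0, 1.5).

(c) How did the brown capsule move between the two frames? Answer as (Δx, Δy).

(2.5, 1.9)

The brown capsule started near (8.4, 3.2) and ended near (10.9, 5.1).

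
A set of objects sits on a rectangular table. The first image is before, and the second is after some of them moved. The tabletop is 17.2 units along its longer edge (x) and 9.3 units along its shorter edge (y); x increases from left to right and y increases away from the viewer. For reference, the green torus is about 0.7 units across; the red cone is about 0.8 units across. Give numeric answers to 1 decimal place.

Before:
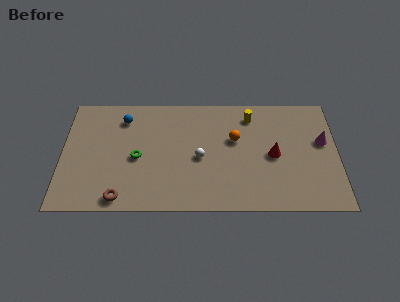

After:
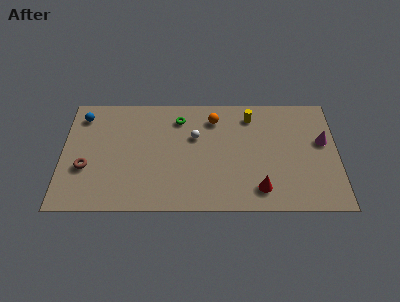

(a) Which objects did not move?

the yellow cylinder and the magenta cone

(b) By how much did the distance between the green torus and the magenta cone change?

-2.5

Before: roughly 11.7 units apart; after: 9.2. That's 2.5 units closer together.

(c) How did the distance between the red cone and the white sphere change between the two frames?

+1.2

They were about 4.6 units apart before and 5.8 after — 1.2 units further apart.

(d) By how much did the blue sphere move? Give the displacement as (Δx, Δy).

(-2.6, 0.2)

The blue sphere started near (3.8, 7.4) and ended near (1.2, 7.6).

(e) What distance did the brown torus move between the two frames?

3.3

The brown torus moved from about (3.7, 1.0) to (1.5, 3.4), a distance of √(2.2² + 2.4²) ≈ 3.3.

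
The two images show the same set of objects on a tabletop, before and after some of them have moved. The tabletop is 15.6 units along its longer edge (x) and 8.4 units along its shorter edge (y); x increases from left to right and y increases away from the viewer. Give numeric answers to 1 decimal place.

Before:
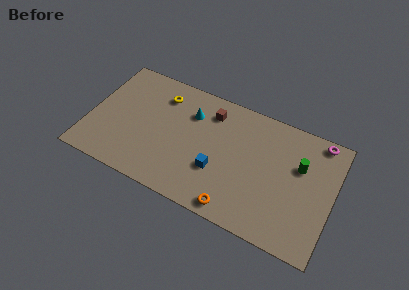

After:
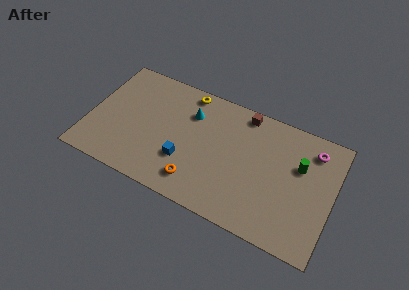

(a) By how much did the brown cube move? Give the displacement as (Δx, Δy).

(2.1, 0.8)

The brown cube started near (7.5, 6.7) and ended near (9.6, 7.5).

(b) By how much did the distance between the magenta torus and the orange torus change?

+0.5

They were about 8.1 units apart before and 8.6 after — 0.5 units further apart.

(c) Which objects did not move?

the cyan cone and the green cylinder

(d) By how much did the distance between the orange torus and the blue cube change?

-1.0

They were about 2.4 units apart before and 1.4 after — 1.0 units closer together.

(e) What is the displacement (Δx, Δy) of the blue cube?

(-2.1, -0.2)

The blue cube was at about (8.4, 2.9) and moved to about (6.3, 2.7).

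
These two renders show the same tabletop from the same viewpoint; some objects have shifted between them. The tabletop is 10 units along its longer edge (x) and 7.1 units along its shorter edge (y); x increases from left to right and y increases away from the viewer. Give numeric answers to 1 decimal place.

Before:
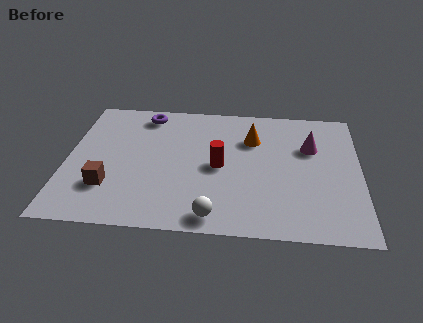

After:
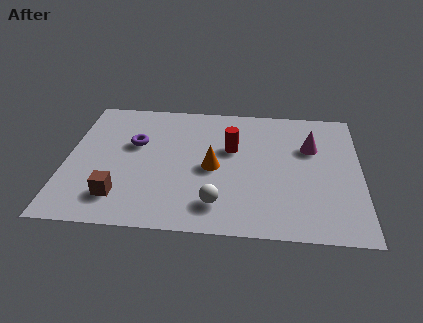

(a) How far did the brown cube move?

0.6

The brown cube was near (1.5, 2.0) before and (1.9, 1.5) after, so it travelled √(0.4² + 0.5²) ≈ 0.6 units.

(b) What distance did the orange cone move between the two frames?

2.1

The orange cone moved from about (6.3, 5.0) to (5.0, 3.3), a distance of √(1.3² + 1.7²) ≈ 2.1.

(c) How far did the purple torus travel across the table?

1.7

The purple torus moved from about (2.6, 6.1) to (2.3, 4.4), a distance of √(0.3² + 1.7²) ≈ 1.7.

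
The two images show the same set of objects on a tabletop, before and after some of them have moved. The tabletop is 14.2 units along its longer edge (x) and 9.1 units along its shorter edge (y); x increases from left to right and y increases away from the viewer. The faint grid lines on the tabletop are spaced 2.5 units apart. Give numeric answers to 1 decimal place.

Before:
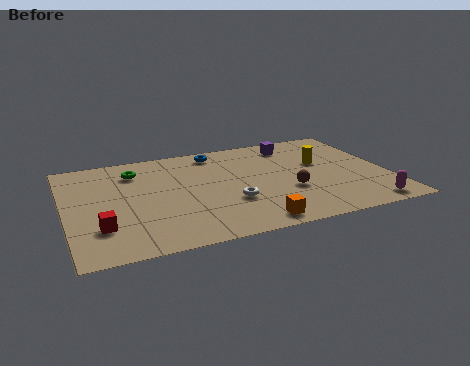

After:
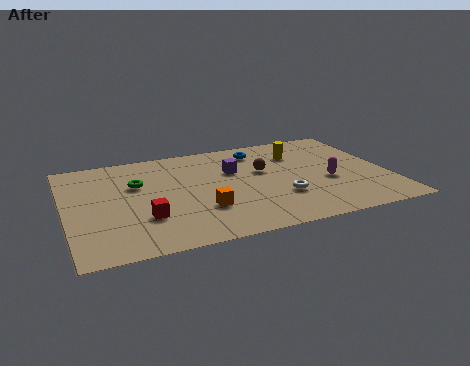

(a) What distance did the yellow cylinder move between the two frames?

1.5

The yellow cylinder moved from about (11.4, 5.5) to (10.5, 6.7), a distance of √(0.9² + 1.2²) ≈ 1.5.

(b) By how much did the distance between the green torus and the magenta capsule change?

-2.9

They were about 11.5 units apart before and 8.6 after — 2.9 units closer together.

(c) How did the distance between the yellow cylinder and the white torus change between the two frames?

-0.9

They were about 4.9 units apart before and 4.0 after — 0.9 units closer together.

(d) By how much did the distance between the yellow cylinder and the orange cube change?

+0.3

They were about 5.8 units apart before and 6.1 after — 0.3 units further apart.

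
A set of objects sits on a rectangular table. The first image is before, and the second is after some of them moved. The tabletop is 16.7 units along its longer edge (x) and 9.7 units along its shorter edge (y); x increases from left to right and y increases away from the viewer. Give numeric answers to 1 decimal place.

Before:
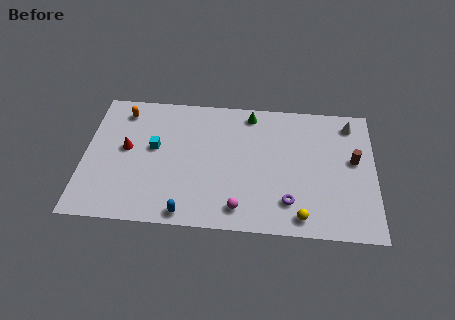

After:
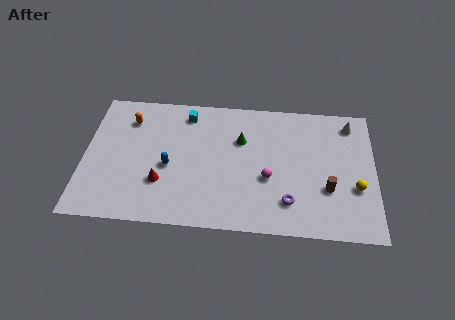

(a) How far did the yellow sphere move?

3.9

The yellow sphere was near (12.5, 1.2) before and (15.6, 3.5) after, so it travelled √(3.1² + 2.3²) ≈ 3.9 units.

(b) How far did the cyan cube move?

3.2

The cyan cube moved from about (4.0, 5.5) to (5.8, 8.2), a distance of √(1.8² + 2.7²) ≈ 3.2.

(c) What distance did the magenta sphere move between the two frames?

2.8

The magenta sphere moved from about (9.0, 1.5) to (10.6, 3.8), a distance of √(1.6² + 2.3²) ≈ 2.8.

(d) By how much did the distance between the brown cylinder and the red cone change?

-3.6

They were about 13.1 units apart before and 9.5 after — 3.6 units closer together.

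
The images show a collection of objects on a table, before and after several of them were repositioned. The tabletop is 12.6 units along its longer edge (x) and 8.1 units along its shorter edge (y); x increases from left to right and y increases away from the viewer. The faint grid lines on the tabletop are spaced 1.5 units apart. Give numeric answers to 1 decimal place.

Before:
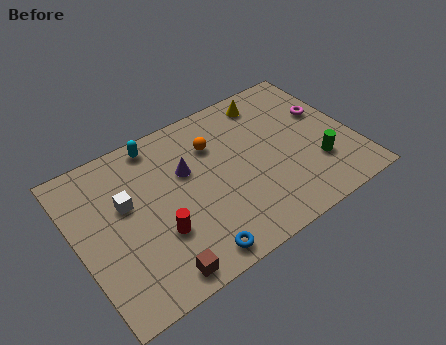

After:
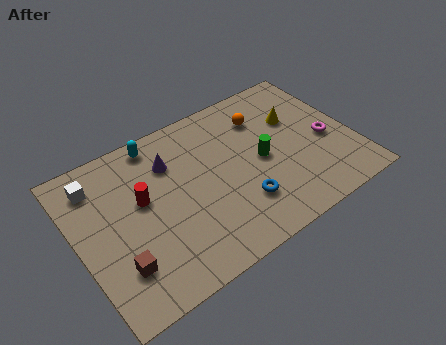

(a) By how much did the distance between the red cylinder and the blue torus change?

+2.6

They were about 2.2 units apart before and 4.8 after — 2.6 units further apart.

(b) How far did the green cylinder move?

2.7

From (10.7, 2.4) to (8.4, 3.9), the green cylinder covered √(2.3² + 1.5²) ≈ 2.7 units.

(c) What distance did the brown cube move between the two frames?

1.9

From (3.0, 0.9) to (1.5, 2.1), the brown cube covered √(1.5² + 1.2²) ≈ 1.9 units.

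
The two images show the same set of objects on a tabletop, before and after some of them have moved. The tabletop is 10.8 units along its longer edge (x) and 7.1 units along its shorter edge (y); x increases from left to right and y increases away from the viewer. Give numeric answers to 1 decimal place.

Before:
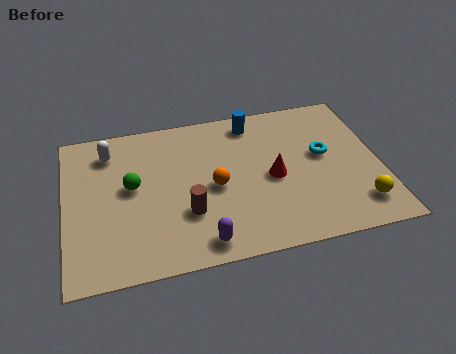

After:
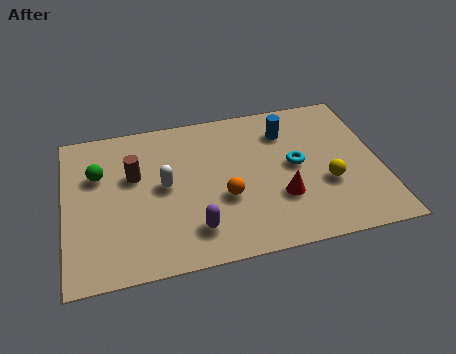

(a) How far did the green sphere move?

1.4

The green sphere was near (2.3, 3.9) before and (1.2, 4.7) after, so it travelled √(1.1² + 0.8²) ≈ 1.4 units.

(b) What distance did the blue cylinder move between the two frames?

1.3

The blue cylinder was near (6.6, 6.1) before and (7.7, 5.4) after, so it travelled √(1.1² + 0.7²) ≈ 1.3 units.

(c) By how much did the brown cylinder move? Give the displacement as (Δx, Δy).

(-1.7, 2.1)

From the two frames, the brown cylinder sits at roughly (4.1, 2.3) before and (2.4, 4.4) after.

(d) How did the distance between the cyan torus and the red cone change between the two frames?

-0.4

They were about 1.9 units apart before and 1.5 after — 0.4 units closer together.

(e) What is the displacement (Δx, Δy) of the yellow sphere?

(-1.0, 1.2)

The yellow sphere started near (9.9, 1.4) and ended near (8.9, 2.6).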